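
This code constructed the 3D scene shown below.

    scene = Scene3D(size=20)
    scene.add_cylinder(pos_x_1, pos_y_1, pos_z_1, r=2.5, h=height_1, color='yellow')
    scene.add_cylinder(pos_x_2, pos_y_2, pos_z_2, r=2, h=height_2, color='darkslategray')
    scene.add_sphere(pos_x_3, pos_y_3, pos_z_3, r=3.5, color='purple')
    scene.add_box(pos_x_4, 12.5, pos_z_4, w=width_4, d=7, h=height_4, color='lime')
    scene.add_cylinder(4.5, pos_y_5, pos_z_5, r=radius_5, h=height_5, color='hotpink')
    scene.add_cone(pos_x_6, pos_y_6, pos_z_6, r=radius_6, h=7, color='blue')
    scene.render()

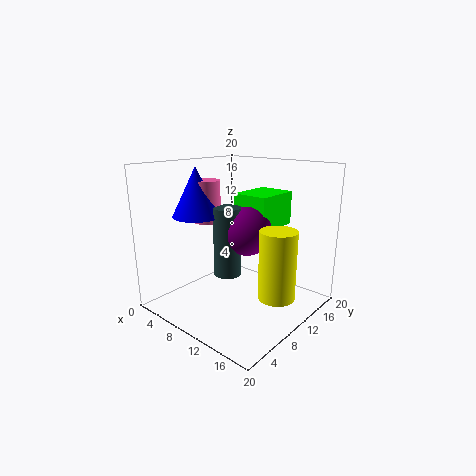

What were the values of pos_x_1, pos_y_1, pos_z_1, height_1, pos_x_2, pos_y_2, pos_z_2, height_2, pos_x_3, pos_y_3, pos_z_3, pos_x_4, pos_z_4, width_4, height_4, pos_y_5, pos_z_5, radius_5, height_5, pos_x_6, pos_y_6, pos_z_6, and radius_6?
pos_x_1 = 16; pos_y_1 = 11; pos_z_1 = 2.5; height_1 = 9.5; pos_x_2 = 8; pos_y_2 = 10; pos_z_2 = 4; height_2 = 10; pos_x_3 = 10; pos_y_3 = 12; pos_z_3 = 10.5; pos_x_4 = 7; pos_z_4 = 10.5; width_4 = 5.5; height_4 = 5; pos_y_5 = 9.5; pos_z_5 = 11.5; radius_5 = 2; height_5 = 6; pos_x_6 = 4; pos_y_6 = 8; pos_z_6 = 12.5; radius_6 = 3.5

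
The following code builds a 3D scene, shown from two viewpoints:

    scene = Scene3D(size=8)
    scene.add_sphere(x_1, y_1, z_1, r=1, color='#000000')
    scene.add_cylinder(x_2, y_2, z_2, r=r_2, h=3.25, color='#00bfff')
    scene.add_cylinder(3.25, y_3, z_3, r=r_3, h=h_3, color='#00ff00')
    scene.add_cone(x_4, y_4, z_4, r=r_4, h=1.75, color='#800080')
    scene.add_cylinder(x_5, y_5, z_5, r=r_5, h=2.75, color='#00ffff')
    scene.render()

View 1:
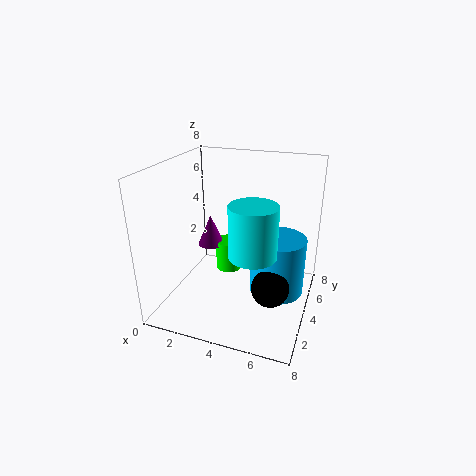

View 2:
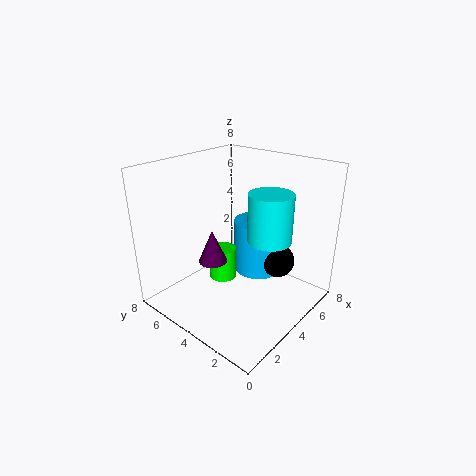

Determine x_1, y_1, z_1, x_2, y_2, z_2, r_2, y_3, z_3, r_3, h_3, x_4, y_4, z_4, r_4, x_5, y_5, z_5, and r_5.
x_1 = 6.25, y_1 = 2.75, z_1 = 2, x_2 = 6.25, y_2 = 4.25, z_2 = 1, r_2 = 1.5, y_3 = 4.5, z_3 = 1.75, r_3 = 0.75, h_3 = 1.75, x_4 = 2.25, y_4 = 4.25, z_4 = 3.25, r_4 = 0.75, x_5 = 5.25, y_5 = 2.75, z_5 = 3.75, r_5 = 1.25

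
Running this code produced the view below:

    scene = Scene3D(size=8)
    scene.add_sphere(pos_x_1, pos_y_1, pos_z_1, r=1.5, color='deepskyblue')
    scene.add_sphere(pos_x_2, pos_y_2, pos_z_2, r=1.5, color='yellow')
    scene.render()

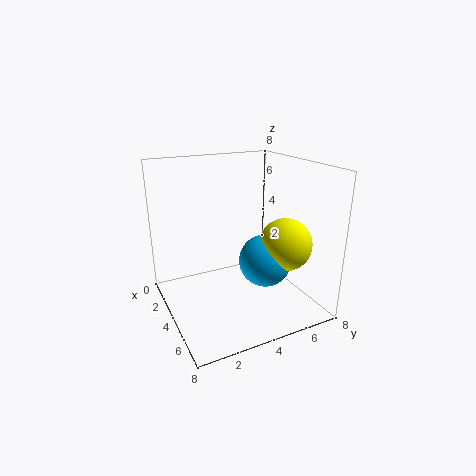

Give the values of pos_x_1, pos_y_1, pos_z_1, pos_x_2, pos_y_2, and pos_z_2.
pos_x_1 = 4.5; pos_y_1 = 5.5; pos_z_1 = 2.5; pos_x_2 = 5; pos_y_2 = 6.5; pos_z_2 = 3.5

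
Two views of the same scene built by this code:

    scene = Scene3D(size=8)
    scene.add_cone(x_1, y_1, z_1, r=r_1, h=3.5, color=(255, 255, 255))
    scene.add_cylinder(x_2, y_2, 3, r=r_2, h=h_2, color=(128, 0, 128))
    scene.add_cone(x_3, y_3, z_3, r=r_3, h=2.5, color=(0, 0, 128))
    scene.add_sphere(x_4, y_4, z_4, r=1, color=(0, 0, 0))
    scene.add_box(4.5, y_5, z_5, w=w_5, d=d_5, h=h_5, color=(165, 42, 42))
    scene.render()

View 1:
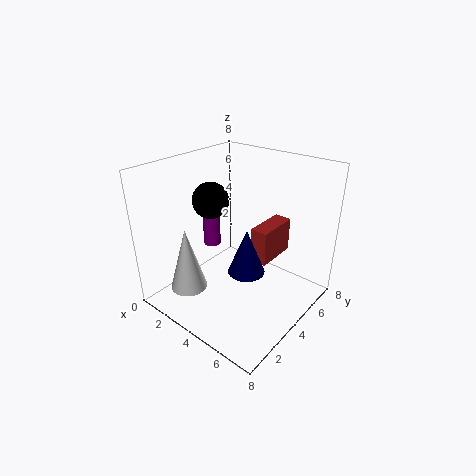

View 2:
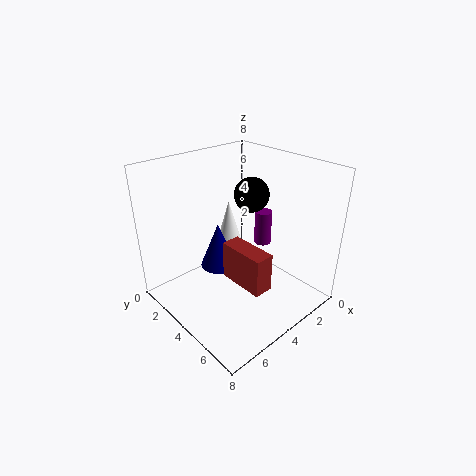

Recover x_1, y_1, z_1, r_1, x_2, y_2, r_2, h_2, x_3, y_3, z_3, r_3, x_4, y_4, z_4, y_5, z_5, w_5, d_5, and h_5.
x_1 = 2.5; y_1 = 1.5; z_1 = 1.5; r_1 = 1; x_2 = 2; y_2 = 4; r_2 = 0.5; h_2 = 2; x_3 = 5; y_3 = 3.5; z_3 = 2.5; r_3 = 1; x_4 = 2.5; y_4 = 3.5; z_4 = 6; y_5 = 4.5; z_5 = 2.5; w_5 = 1; d_5 = 2.5; h_5 = 2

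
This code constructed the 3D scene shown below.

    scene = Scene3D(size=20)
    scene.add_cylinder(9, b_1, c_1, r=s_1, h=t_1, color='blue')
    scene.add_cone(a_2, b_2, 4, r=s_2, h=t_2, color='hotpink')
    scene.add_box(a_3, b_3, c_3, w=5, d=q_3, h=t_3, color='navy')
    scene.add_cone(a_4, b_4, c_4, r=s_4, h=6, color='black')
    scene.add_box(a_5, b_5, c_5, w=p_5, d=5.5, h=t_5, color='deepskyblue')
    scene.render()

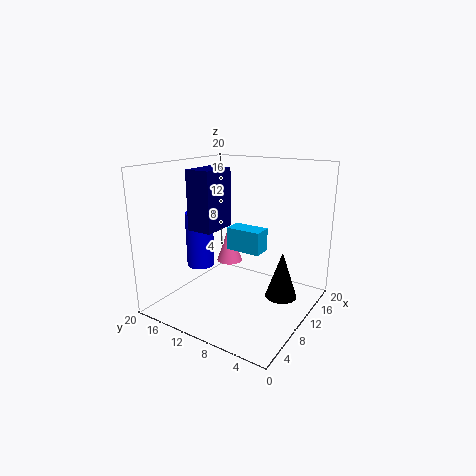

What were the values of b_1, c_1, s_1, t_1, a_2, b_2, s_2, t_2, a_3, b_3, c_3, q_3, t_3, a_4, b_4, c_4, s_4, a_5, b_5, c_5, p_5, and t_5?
b_1 = 16
c_1 = 5
s_1 = 2
t_1 = 8
a_2 = 14.5
b_2 = 14.5
s_2 = 2
t_2 = 6
a_3 = 5.5
b_3 = 11.5
c_3 = 11.5
q_3 = 3.5
t_3 = 8
a_4 = 8.5
b_4 = 2.5
c_4 = 4
s_4 = 2
a_5 = 13
b_5 = 8.5
c_5 = 6.5
p_5 = 3
t_5 = 3.5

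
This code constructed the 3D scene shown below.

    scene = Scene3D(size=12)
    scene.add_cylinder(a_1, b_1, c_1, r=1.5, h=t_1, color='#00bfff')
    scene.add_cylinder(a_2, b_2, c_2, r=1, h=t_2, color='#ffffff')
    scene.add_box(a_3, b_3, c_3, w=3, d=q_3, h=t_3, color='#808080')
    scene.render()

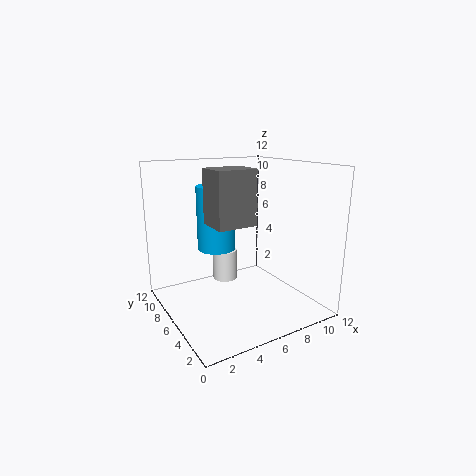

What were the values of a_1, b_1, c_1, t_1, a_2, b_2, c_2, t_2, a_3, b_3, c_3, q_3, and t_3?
a_1 = 4; b_1 = 6; c_1 = 5.5; t_1 = 5; a_2 = 5; b_2 = 6.5; c_2 = 2.5; t_2 = 2.5; a_3 = 2.5; b_3 = 2.5; c_3 = 8; q_3 = 2.5; t_3 = 4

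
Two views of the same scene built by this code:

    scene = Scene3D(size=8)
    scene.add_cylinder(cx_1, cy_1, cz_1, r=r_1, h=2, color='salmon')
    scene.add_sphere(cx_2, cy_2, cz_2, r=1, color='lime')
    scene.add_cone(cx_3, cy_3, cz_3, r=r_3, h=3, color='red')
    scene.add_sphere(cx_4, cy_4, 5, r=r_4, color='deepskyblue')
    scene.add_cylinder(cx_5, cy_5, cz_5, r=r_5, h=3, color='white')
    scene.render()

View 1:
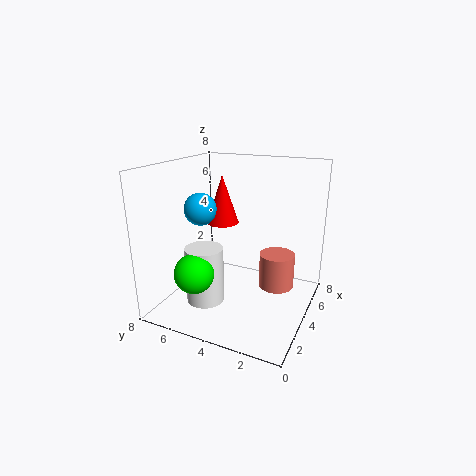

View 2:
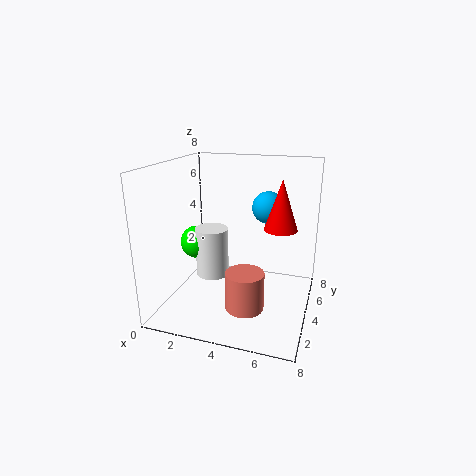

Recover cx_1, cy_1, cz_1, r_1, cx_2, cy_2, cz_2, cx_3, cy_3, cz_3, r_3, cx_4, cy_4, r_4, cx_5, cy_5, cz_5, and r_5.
cx_1 = 5
cy_1 = 2
cz_1 = 1
r_1 = 1
cx_2 = 1
cy_2 = 5
cz_2 = 3
cx_3 = 6
cy_3 = 6
cz_3 = 4
r_3 = 1
cx_4 = 5
cy_4 = 7
r_4 = 1
cx_5 = 2
cy_5 = 5
cz_5 = 1
r_5 = 1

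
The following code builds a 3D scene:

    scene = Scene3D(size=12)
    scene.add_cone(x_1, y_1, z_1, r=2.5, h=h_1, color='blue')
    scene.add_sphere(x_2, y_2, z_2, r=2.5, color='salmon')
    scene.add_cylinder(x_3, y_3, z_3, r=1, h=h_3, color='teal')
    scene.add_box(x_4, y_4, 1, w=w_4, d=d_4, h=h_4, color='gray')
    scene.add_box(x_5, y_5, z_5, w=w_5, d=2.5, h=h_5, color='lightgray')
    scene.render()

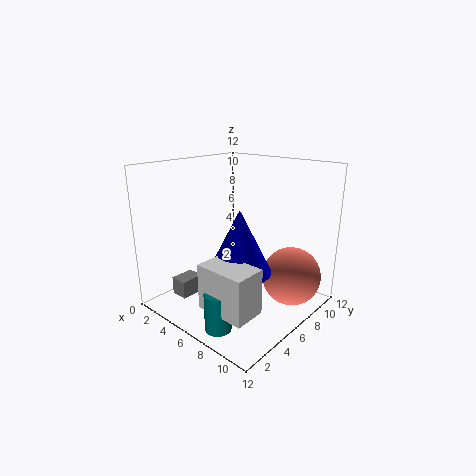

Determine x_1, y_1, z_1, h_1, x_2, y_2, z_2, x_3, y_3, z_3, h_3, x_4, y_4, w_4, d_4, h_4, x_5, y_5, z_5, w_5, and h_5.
x_1 = 7.5
y_1 = 4.5
z_1 = 4
h_1 = 5
x_2 = 9.5
y_2 = 9
z_2 = 2.5
x_3 = 8
y_3 = 1.5
z_3 = 0.5
h_3 = 3
x_4 = 2
y_4 = 2
w_4 = 1.5
d_4 = 2
h_4 = 1.5
x_5 = 6.5
y_5 = 1
z_5 = 2
w_5 = 4
h_5 = 3.5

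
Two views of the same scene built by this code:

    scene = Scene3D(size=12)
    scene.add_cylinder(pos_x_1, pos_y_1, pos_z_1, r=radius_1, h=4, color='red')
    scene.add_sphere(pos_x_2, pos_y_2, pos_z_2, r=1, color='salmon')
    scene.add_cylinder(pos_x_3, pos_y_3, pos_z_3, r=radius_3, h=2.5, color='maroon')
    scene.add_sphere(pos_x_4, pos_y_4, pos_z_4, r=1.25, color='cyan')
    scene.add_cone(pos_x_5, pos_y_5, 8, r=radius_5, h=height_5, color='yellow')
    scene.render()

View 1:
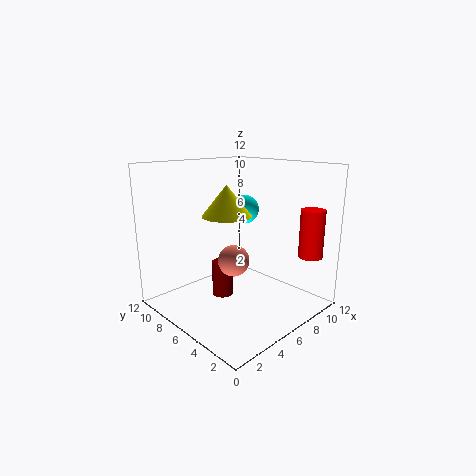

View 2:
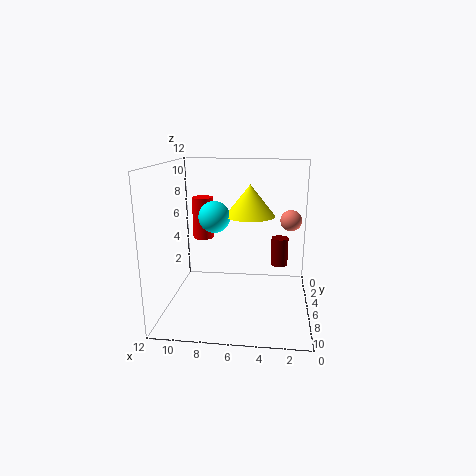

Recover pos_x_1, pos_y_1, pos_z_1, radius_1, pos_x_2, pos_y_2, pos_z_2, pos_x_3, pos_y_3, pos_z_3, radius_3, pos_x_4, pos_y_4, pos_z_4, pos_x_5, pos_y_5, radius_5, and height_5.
pos_x_1 = 10
pos_y_1 = 1.5
pos_z_1 = 4.5
radius_1 = 1
pos_x_2 = 1.5
pos_y_2 = 1.75
pos_z_2 = 6.5
pos_x_3 = 2.5
pos_y_3 = 4
pos_z_3 = 3
radius_3 = 0.75
pos_x_4 = 7.75
pos_y_4 = 7
pos_z_4 = 8
pos_x_5 = 5
pos_y_5 = 6.25
radius_5 = 2
height_5 = 2.5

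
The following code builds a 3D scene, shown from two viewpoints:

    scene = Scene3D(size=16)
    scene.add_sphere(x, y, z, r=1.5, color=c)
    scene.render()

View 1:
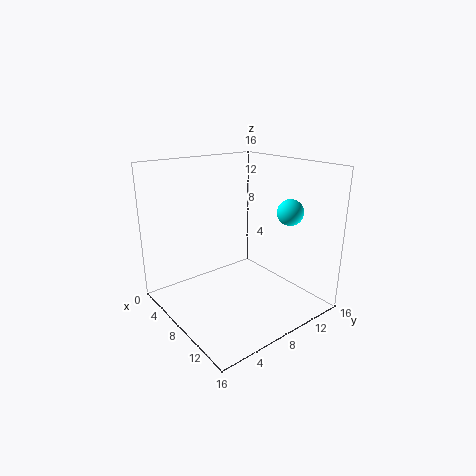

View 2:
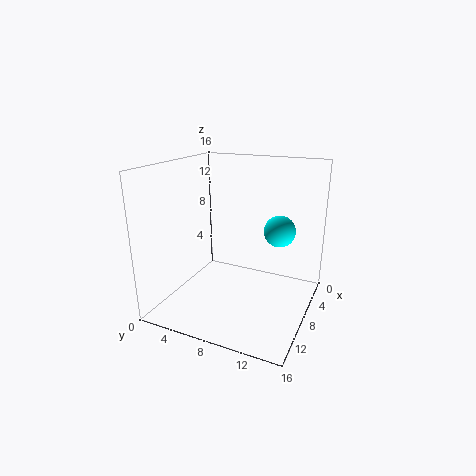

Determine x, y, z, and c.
x = 10.5; y = 13.5; z = 10.5; c = 'cyan'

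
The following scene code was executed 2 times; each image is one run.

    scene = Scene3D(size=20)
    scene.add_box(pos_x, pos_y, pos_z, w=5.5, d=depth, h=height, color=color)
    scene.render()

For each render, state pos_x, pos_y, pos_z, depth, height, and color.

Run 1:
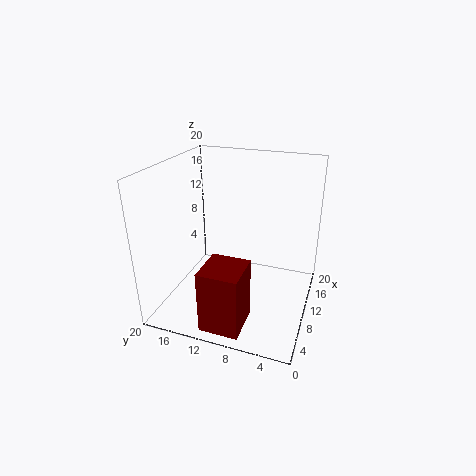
pos_x = 1, pos_y = 7, pos_z = 0.5, depth = 5.25, height = 8.5, color = 'maroon'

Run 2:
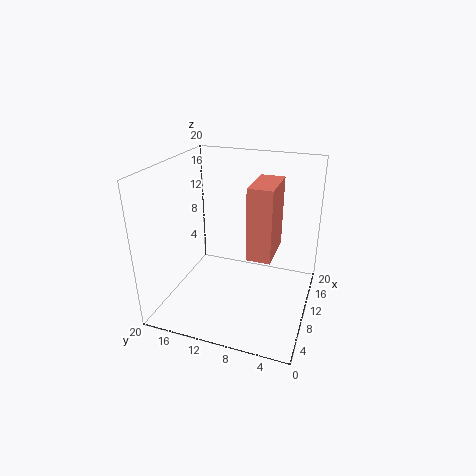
pos_x = 2, pos_y = 3.5, pos_z = 11.75, depth = 2.75, height = 8.25, color = 'salmon'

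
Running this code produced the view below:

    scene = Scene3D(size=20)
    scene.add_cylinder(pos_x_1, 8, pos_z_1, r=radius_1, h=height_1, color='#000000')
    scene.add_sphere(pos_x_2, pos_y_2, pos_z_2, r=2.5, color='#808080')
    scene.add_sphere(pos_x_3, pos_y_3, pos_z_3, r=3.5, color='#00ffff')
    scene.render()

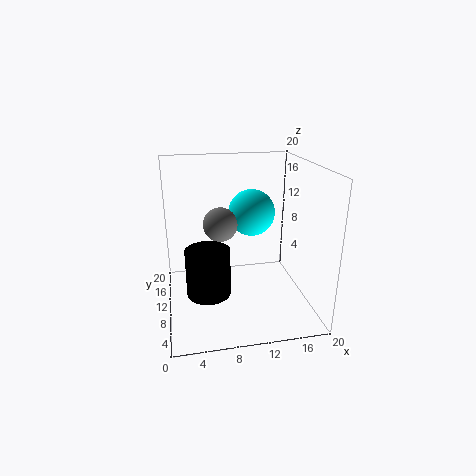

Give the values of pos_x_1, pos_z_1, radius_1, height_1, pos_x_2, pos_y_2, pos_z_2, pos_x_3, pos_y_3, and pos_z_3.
pos_x_1 = 5.5
pos_z_1 = 3
radius_1 = 3
height_1 = 6.5
pos_x_2 = 8
pos_y_2 = 13
pos_z_2 = 11
pos_x_3 = 13
pos_y_3 = 14.5
pos_z_3 = 12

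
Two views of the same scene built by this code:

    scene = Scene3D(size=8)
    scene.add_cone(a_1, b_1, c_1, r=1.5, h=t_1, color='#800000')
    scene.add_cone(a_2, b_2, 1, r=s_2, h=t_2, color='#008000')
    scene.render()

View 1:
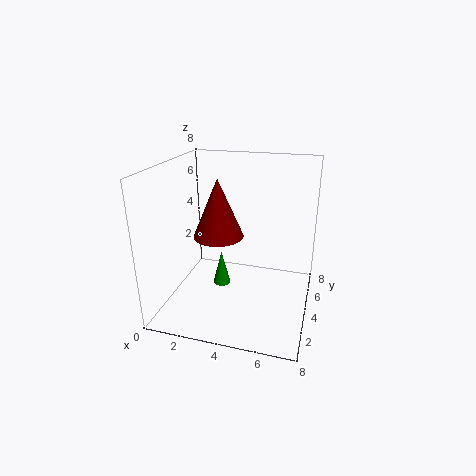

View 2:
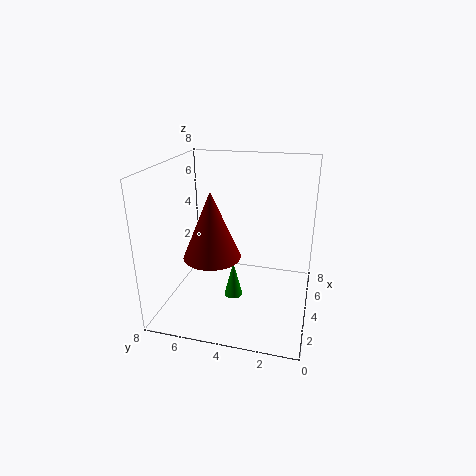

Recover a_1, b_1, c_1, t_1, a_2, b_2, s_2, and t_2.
a_1 = 2.5, b_1 = 5, c_1 = 3.5, t_1 = 3.5, a_2 = 3, b_2 = 4, s_2 = 0.5, t_2 = 2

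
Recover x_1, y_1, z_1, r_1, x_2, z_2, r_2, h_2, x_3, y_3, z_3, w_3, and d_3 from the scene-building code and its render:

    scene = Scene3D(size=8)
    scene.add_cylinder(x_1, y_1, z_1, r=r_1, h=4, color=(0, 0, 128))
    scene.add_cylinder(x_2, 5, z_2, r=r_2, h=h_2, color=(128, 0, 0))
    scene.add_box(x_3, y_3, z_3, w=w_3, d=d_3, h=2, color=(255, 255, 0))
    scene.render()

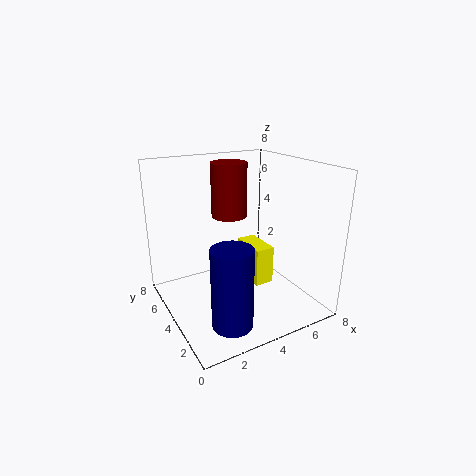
x_1 = 2, y_1 = 1, z_1 = 1, r_1 = 1, x_2 = 4, z_2 = 5, r_2 = 1, h_2 = 3, x_3 = 4, y_3 = 2, z_3 = 2, w_3 = 1, d_3 = 2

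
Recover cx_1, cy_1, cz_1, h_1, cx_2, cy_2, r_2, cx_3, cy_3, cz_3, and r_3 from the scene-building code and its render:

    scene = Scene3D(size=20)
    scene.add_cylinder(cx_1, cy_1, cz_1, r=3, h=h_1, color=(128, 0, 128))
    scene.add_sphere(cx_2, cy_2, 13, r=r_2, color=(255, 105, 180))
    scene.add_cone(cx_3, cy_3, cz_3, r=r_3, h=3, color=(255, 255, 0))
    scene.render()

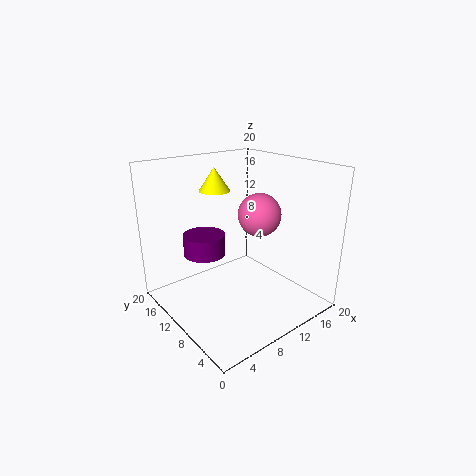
cx_1 = 7; cy_1 = 14; cz_1 = 7; h_1 = 3; cx_2 = 13; cy_2 = 9; r_2 = 3; cx_3 = 7; cy_3 = 11; cz_3 = 17; r_3 = 2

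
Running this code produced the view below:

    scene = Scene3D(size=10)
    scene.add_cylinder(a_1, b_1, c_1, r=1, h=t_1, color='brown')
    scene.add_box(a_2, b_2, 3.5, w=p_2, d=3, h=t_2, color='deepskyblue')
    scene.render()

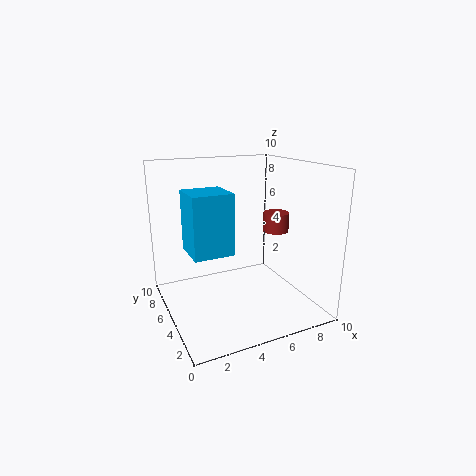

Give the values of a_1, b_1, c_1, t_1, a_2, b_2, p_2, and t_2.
a_1 = 9, b_1 = 6.5, c_1 = 4.5, t_1 = 1.5, a_2 = 2, b_2 = 5.5, p_2 = 3, t_2 = 4.5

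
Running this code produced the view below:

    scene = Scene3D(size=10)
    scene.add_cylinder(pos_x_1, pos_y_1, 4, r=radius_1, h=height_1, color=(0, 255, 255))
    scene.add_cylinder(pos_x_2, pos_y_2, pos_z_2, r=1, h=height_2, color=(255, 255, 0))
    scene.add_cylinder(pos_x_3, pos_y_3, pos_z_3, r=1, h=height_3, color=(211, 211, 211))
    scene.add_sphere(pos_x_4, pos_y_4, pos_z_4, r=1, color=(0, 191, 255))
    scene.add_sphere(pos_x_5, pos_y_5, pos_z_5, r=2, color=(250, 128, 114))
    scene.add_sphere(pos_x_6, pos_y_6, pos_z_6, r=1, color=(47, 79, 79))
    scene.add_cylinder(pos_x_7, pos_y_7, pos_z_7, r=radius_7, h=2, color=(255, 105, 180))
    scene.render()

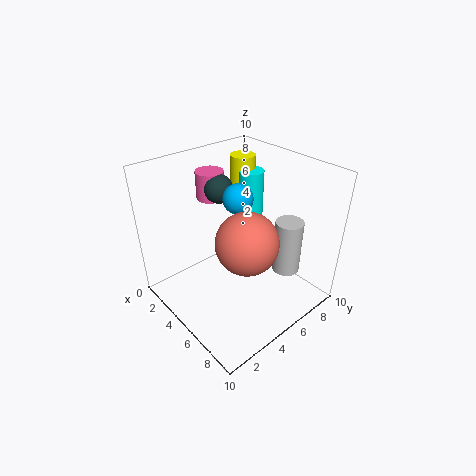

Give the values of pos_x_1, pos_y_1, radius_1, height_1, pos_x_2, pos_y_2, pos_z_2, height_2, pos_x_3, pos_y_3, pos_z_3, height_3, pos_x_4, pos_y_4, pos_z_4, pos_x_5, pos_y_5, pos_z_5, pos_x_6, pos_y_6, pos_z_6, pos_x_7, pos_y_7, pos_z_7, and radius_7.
pos_x_1 = 2, pos_y_1 = 9, radius_1 = 1, height_1 = 4, pos_x_2 = 1, pos_y_2 = 9, pos_z_2 = 5, height_2 = 4, pos_x_3 = 7, pos_y_3 = 8, pos_z_3 = 2, height_3 = 4, pos_x_4 = 5, pos_y_4 = 5, pos_z_4 = 8, pos_x_5 = 7, pos_y_5 = 4, pos_z_5 = 6, pos_x_6 = 3, pos_y_6 = 5, pos_z_6 = 8, pos_x_7 = 2, pos_y_7 = 5, pos_z_7 = 7, radius_7 = 1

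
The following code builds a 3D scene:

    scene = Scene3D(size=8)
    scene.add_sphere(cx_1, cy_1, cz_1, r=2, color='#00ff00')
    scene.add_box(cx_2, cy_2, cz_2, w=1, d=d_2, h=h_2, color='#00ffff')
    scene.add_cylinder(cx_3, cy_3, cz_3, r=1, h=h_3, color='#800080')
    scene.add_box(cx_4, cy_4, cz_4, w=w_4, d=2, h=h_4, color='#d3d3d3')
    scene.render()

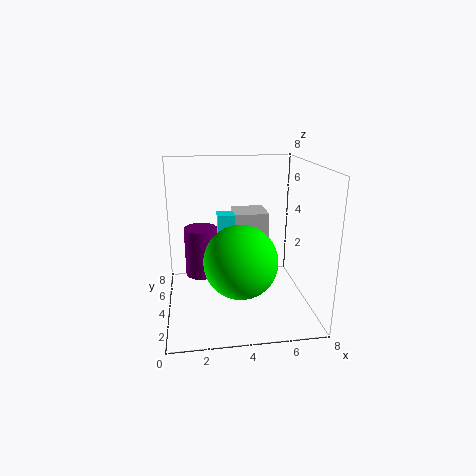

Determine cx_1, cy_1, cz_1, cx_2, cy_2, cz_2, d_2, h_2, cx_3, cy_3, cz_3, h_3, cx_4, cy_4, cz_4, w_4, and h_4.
cx_1 = 4, cy_1 = 3, cz_1 = 3, cx_2 = 3, cy_2 = 5, cz_2 = 3, d_2 = 1, h_2 = 2, cx_3 = 2, cy_3 = 6, cz_3 = 1, h_3 = 3, cx_4 = 4, cy_4 = 5, cz_4 = 2, w_4 = 2, h_4 = 3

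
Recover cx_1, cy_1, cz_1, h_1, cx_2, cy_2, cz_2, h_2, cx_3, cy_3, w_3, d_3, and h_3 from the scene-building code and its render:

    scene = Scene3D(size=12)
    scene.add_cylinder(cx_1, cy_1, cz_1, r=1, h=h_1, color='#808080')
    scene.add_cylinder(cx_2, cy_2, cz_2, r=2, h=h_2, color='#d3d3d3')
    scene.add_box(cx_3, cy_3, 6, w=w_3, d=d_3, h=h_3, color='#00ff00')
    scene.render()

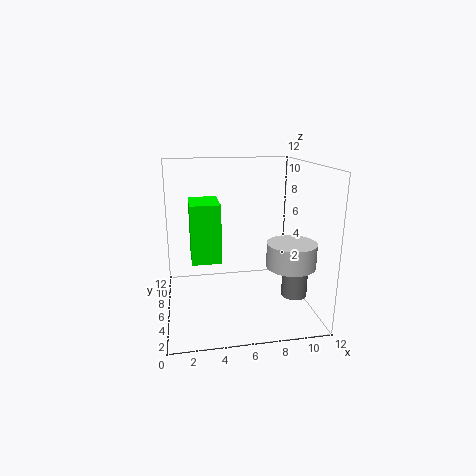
cx_1 = 10
cy_1 = 3
cz_1 = 2
h_1 = 3
cx_2 = 10
cy_2 = 4
cz_2 = 4
h_2 = 2
cx_3 = 2
cy_3 = 1
w_3 = 2
d_3 = 3
h_3 = 4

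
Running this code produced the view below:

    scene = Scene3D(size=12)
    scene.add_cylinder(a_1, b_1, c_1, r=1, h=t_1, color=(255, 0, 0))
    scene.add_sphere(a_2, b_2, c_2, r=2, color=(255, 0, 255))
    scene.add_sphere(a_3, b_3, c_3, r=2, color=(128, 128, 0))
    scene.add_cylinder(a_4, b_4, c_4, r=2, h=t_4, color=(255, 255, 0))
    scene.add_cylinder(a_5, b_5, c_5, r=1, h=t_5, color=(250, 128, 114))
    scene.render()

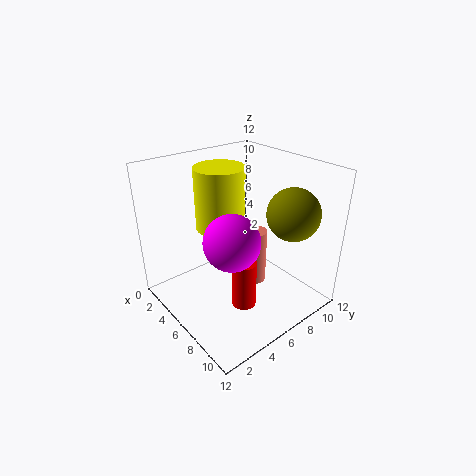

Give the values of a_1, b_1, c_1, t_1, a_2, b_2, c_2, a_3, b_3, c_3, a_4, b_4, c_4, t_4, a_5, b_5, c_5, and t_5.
a_1 = 8
b_1 = 5
c_1 = 1
t_1 = 4
a_2 = 9
b_2 = 3
c_2 = 8
a_3 = 10
b_3 = 8
c_3 = 9
a_4 = 5
b_4 = 5
c_4 = 7
t_4 = 5
a_5 = 6
b_5 = 8
c_5 = 1
t_5 = 5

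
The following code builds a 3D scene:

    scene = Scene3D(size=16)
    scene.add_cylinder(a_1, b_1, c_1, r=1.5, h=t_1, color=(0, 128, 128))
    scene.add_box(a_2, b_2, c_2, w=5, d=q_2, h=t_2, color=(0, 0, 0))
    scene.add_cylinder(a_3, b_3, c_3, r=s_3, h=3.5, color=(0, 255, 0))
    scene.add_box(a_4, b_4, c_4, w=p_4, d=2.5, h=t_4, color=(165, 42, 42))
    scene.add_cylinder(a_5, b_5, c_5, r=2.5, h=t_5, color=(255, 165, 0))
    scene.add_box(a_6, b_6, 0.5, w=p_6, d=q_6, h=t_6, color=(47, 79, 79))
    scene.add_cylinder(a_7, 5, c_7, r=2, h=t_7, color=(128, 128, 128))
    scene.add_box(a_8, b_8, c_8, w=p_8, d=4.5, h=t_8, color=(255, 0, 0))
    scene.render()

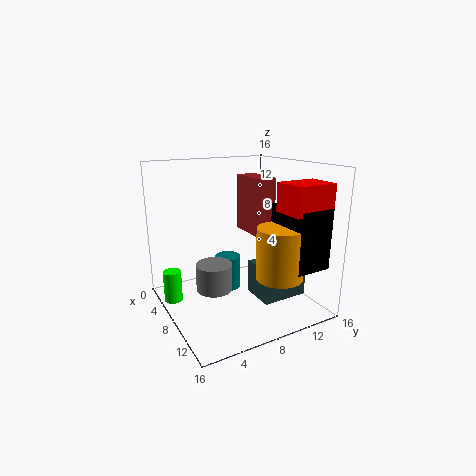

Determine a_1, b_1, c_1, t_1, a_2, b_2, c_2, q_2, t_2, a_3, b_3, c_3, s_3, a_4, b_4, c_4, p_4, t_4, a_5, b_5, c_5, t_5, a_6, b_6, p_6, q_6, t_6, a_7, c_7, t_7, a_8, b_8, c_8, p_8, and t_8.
a_1 = 5.5, b_1 = 8, c_1 = 1, t_1 = 4, a_2 = 10, b_2 = 11, c_2 = 5.5, q_2 = 4, t_2 = 6.5, a_3 = 5.5, b_3 = 1, c_3 = 1, s_3 = 1, a_4 = 1.5, b_4 = 11.5, c_4 = 7, p_4 = 5, t_4 = 7, a_5 = 12.5, b_5 = 10.5, c_5 = 4.5, t_5 = 5.5, a_6 = 7, b_6 = 10, p_6 = 4, q_6 = 5.5, t_6 = 4, a_7 = 8, c_7 = 2.5, t_7 = 3, a_8 = 11.5, b_8 = 10.5, c_8 = 11.5, p_8 = 3.5, t_8 = 3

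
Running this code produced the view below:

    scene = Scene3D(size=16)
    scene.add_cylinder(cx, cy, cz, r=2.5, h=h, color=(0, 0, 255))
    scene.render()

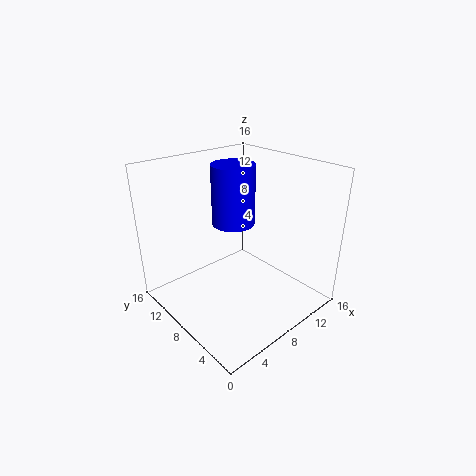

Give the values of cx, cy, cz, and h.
cx = 9.5, cy = 10.5, cz = 8.5, h = 7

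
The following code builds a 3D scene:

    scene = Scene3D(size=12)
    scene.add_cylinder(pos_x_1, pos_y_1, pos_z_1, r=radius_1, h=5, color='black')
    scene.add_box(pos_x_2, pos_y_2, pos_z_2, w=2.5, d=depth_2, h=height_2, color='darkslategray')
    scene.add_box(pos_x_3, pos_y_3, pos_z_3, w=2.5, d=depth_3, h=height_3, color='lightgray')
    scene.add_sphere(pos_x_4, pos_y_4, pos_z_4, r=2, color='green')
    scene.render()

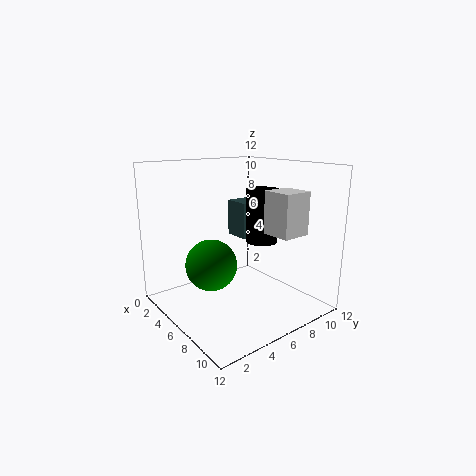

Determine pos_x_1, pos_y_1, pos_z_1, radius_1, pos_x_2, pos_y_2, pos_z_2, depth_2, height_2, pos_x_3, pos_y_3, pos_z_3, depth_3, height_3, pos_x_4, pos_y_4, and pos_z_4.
pos_x_1 = 4.5; pos_y_1 = 10; pos_z_1 = 4.5; radius_1 = 1.5; pos_x_2 = 0.5; pos_y_2 = 9; pos_z_2 = 4.5; depth_2 = 2.5; height_2 = 3.5; pos_x_3 = 7.5; pos_y_3 = 7.5; pos_z_3 = 6.5; depth_3 = 2.5; height_3 = 3.5; pos_x_4 = 6.5; pos_y_4 = 3; pos_z_4 = 4.5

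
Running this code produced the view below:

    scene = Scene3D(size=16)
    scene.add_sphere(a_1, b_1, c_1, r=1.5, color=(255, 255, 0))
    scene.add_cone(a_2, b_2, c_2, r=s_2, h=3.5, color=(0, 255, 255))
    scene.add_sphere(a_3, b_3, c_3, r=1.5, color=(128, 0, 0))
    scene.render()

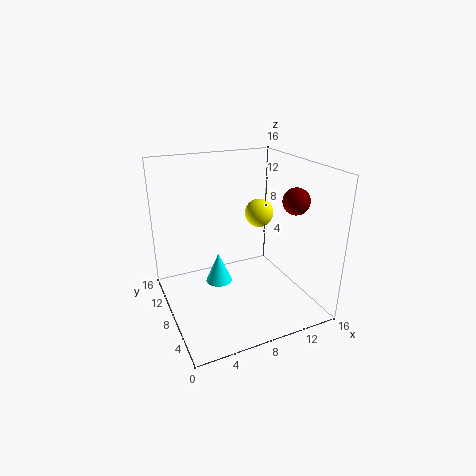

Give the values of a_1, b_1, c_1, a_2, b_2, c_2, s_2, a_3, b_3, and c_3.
a_1 = 10
b_1 = 7
c_1 = 11
a_2 = 6
b_2 = 9
c_2 = 2.5
s_2 = 1.5
a_3 = 14
b_3 = 6
c_3 = 12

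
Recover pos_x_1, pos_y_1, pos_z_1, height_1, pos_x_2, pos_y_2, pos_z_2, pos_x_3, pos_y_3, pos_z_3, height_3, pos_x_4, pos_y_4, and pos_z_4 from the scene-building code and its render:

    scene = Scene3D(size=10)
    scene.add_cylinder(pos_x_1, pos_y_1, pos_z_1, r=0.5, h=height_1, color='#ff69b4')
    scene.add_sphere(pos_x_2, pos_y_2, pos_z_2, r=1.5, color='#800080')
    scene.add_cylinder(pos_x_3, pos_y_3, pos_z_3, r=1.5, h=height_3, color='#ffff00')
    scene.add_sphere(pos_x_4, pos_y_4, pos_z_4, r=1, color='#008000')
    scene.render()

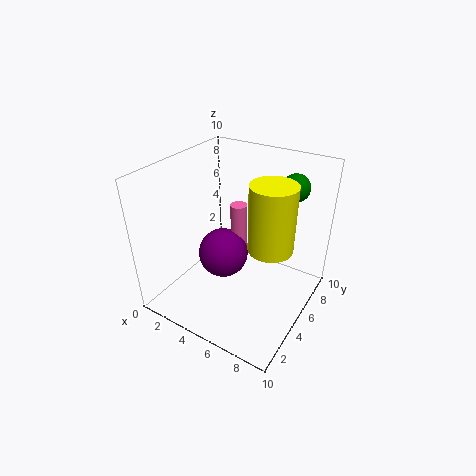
pos_x_1 = 6; pos_y_1 = 3.5; pos_z_1 = 5; height_1 = 3.5; pos_x_2 = 5.5; pos_y_2 = 2.5; pos_z_2 = 5.5; pos_x_3 = 7.5; pos_y_3 = 5; pos_z_3 = 5; height_3 = 4.5; pos_x_4 = 7.5; pos_y_4 = 8.5; pos_z_4 = 8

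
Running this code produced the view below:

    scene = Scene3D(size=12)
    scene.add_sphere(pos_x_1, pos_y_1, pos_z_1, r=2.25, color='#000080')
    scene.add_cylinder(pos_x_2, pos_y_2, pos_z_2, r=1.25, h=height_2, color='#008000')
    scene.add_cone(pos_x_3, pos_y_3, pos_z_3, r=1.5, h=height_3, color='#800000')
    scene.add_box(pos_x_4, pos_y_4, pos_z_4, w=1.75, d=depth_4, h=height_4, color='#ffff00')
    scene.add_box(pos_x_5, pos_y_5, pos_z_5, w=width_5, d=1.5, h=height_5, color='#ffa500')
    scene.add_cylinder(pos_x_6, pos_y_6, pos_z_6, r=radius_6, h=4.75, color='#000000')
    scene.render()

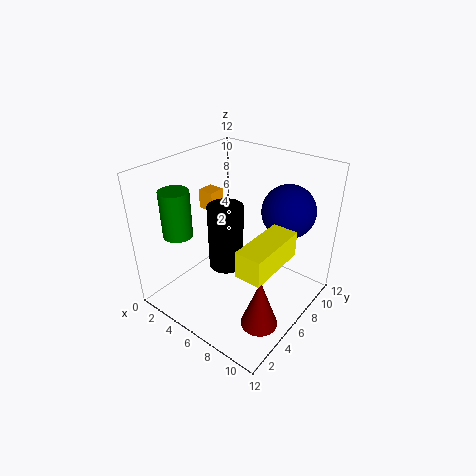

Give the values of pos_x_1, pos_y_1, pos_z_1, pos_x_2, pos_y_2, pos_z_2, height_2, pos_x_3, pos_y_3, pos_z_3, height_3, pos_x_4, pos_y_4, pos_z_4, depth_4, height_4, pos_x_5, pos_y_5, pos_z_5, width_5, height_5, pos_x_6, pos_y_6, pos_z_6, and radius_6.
pos_x_1 = 8.75
pos_y_1 = 9.25
pos_z_1 = 8
pos_x_2 = 1.75
pos_y_2 = 3.25
pos_z_2 = 6
height_2 = 4
pos_x_3 = 9.75
pos_y_3 = 4
pos_z_3 = 0.25
height_3 = 4.25
pos_x_4 = 10.25
pos_y_4 = 0.25
pos_z_4 = 7.75
depth_4 = 4.25
height_4 = 1.75
pos_x_5 = 1
pos_y_5 = 6.75
pos_z_5 = 7
width_5 = 1.5
height_5 = 1.75
pos_x_6 = 7.25
pos_y_6 = 3
pos_z_6 = 5.75
radius_6 = 1.25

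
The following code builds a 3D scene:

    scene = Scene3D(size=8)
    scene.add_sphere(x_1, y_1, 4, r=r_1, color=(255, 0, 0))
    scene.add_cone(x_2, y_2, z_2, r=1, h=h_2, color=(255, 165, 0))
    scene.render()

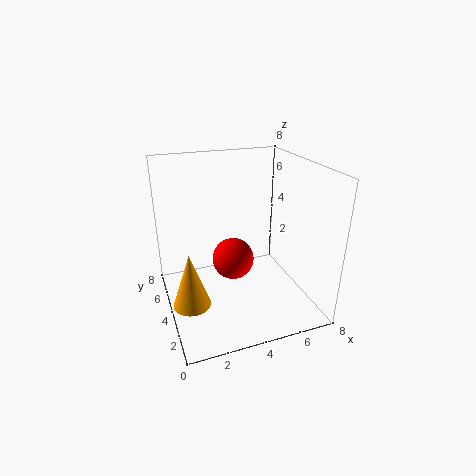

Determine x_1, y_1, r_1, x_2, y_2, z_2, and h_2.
x_1 = 3, y_1 = 2, r_1 = 1, x_2 = 1, y_2 = 3, z_2 = 1, h_2 = 3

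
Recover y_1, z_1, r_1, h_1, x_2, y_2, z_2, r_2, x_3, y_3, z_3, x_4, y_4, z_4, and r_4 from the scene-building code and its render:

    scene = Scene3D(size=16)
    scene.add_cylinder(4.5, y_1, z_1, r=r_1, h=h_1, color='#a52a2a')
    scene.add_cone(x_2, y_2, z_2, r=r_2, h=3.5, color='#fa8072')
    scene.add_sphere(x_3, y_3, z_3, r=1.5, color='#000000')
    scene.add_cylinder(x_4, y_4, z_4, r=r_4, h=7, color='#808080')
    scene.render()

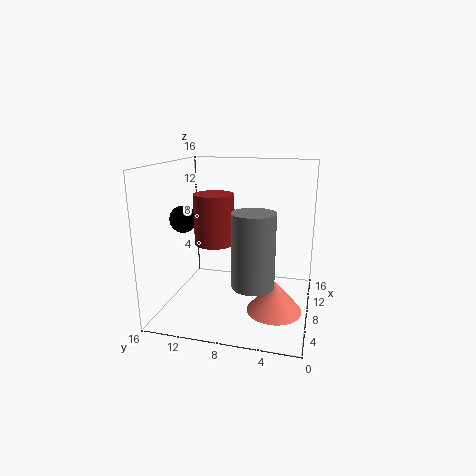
y_1 = 9.5; z_1 = 8.5; r_1 = 2; h_1 = 5; x_2 = 6.5; y_2 = 3.5; z_2 = 0.5; r_2 = 3; x_3 = 7; y_3 = 14; z_3 = 10; x_4 = 2; y_4 = 5; z_4 = 5.5; r_4 = 2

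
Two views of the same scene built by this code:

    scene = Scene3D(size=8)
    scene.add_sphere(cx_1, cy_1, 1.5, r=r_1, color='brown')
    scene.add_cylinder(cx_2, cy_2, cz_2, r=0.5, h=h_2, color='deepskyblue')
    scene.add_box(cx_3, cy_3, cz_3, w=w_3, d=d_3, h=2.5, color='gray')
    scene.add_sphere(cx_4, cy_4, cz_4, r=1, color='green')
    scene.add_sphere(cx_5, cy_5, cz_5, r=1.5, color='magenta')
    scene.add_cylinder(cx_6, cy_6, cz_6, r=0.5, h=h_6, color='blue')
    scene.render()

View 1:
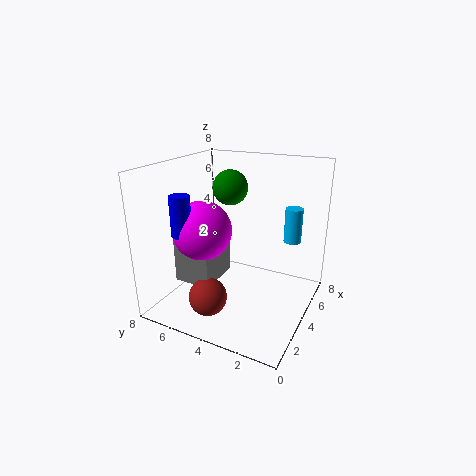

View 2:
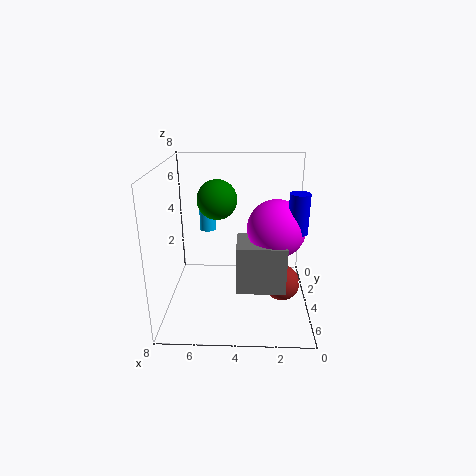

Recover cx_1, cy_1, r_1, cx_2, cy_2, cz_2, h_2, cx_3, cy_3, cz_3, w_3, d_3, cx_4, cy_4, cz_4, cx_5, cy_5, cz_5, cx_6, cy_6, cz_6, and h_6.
cx_1 = 1.5, cy_1 = 4.5, r_1 = 1, cx_2 = 6, cy_2 = 1.5, cz_2 = 3.5, h_2 = 2, cx_3 = 1.5, cy_3 = 4.5, cz_3 = 2, w_3 = 2.5, d_3 = 2, cx_4 = 5, cy_4 = 5, cz_4 = 6.5, cx_5 = 2, cy_5 = 5, cz_5 = 5, cx_6 = 1, cy_6 = 5.5, cz_6 = 5, h_6 = 2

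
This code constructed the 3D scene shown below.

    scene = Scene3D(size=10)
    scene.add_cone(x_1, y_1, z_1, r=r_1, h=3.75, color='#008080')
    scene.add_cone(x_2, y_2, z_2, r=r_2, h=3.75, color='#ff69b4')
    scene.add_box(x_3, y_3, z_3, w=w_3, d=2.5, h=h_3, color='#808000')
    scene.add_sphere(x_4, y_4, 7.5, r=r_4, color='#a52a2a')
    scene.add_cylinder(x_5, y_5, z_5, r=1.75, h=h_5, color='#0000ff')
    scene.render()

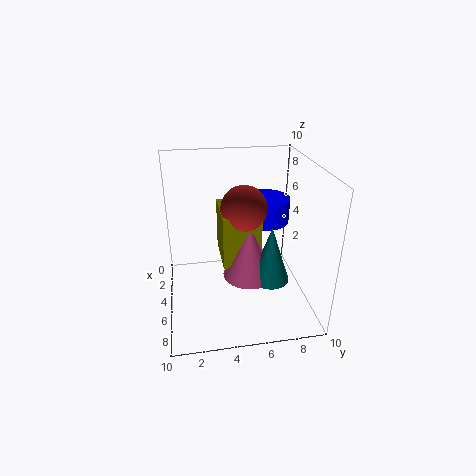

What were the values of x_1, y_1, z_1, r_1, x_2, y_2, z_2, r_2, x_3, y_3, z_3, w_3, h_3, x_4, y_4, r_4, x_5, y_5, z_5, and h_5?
x_1 = 7.25, y_1 = 6.75, z_1 = 3, r_1 = 1.25, x_2 = 6.5, y_2 = 5.5, z_2 = 3, r_2 = 1.75, x_3 = 3.25, y_3 = 3.75, z_3 = 3.75, w_3 = 3.5, h_3 = 3.5, x_4 = 5.75, y_4 = 5.25, r_4 = 1.5, x_5 = 3.5, y_5 = 7.25, z_5 = 5.5, h_5 = 1.75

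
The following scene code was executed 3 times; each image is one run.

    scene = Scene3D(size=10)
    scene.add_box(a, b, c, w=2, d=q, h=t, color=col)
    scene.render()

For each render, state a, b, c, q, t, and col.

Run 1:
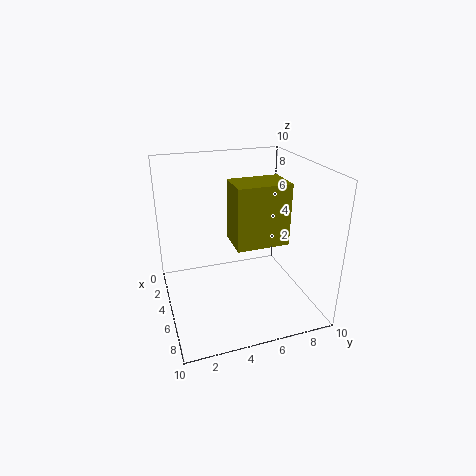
a = 7.5; b = 3.5; c = 6.5; q = 3; t = 3.5; col = 'olive'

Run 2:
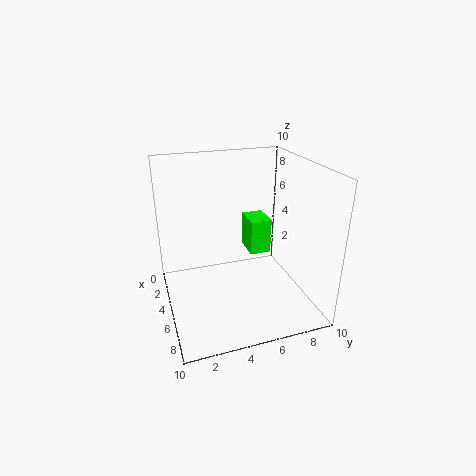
a = 3; b = 6; c = 3.5; q = 1.5; t = 2.5; col = 'lime'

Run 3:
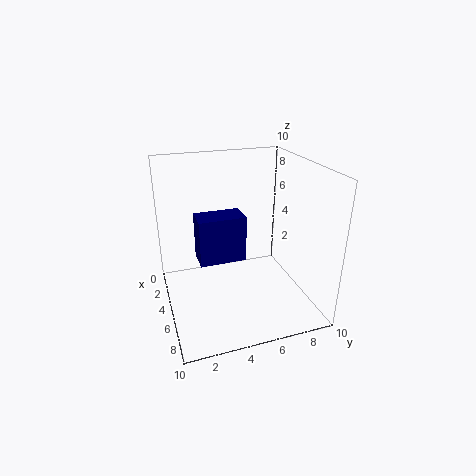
a = 2; b = 2.5; c = 2.5; q = 3.5; t = 3.5; col = 'navy'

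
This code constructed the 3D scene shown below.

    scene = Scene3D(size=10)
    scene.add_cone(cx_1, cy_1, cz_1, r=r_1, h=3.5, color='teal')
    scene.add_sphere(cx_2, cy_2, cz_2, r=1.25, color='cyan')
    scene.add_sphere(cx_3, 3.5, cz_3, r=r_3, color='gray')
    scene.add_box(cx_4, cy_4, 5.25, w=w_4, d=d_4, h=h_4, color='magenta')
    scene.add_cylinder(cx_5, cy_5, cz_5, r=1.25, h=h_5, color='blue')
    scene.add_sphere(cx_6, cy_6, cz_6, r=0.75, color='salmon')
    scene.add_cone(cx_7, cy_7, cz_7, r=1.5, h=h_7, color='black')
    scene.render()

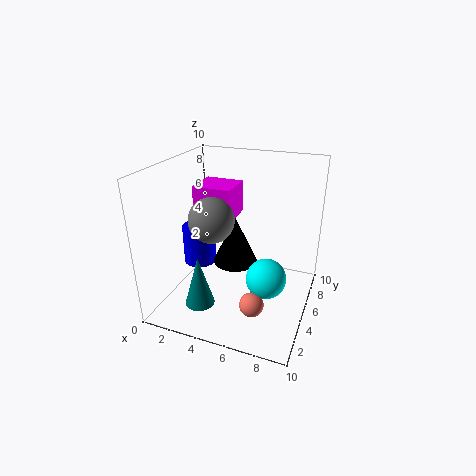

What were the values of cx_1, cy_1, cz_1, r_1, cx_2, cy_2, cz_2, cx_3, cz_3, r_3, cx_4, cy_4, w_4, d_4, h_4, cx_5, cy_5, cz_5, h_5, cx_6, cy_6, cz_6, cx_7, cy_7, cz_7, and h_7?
cx_1 = 3.25
cy_1 = 2.25
cz_1 = 1
r_1 = 1
cx_2 = 7.75
cy_2 = 2.75
cz_2 = 3.75
cx_3 = 3.75
cz_3 = 6.75
r_3 = 1.5
cx_4 = 0.75
cy_4 = 6.5
w_4 = 3
d_4 = 2.75
h_4 = 2.5
cx_5 = 1.25
cy_5 = 6.25
cz_5 = 1.75
h_5 = 3
cx_6 = 7.25
cy_6 = 1.5
cz_6 = 2.5
cx_7 = 5
cy_7 = 4.5
cz_7 = 3.5
h_7 = 3.25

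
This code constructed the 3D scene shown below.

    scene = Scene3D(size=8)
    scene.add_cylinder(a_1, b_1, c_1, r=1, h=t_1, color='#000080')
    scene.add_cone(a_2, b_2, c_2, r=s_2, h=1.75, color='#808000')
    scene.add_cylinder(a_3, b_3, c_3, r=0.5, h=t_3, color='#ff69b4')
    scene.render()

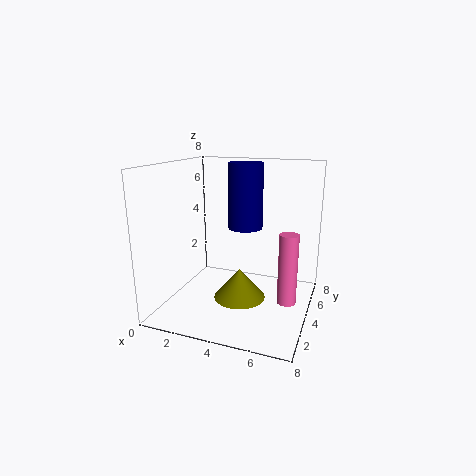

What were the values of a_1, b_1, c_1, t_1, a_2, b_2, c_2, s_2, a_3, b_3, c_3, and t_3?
a_1 = 4; b_1 = 5.25; c_1 = 4.25; t_1 = 3.75; a_2 = 4; b_2 = 4.25; c_2 = 0.25; s_2 = 1.5; a_3 = 7; b_3 = 3.25; c_3 = 1; t_3 = 3.75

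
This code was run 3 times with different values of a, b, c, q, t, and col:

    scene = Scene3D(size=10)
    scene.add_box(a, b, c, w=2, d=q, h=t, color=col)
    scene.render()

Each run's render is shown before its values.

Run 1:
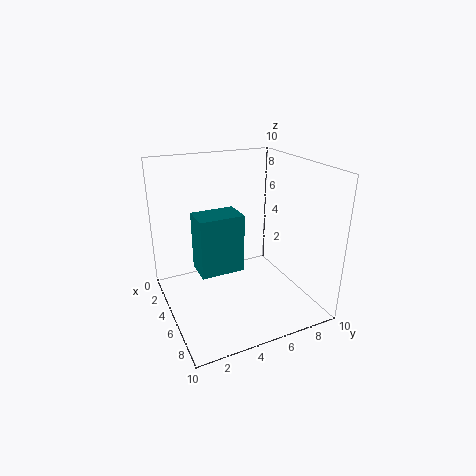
a = 4, b = 2, c = 3, q = 3, t = 4, col = 'teal'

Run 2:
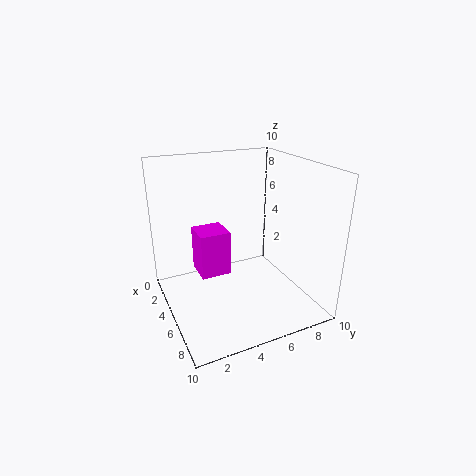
a = 4, b = 2, c = 3, q = 2, t = 3, col = 'magenta'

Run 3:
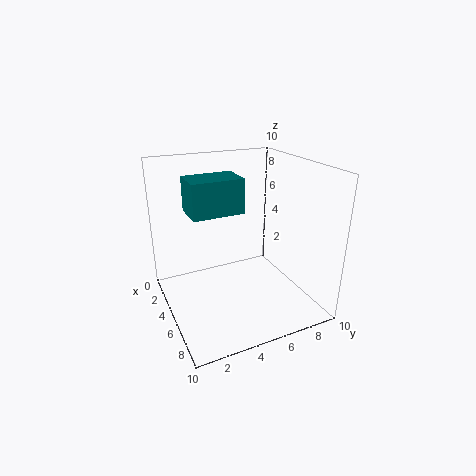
a = 6, b = 1, c = 8, q = 3, t = 2, col = 'teal'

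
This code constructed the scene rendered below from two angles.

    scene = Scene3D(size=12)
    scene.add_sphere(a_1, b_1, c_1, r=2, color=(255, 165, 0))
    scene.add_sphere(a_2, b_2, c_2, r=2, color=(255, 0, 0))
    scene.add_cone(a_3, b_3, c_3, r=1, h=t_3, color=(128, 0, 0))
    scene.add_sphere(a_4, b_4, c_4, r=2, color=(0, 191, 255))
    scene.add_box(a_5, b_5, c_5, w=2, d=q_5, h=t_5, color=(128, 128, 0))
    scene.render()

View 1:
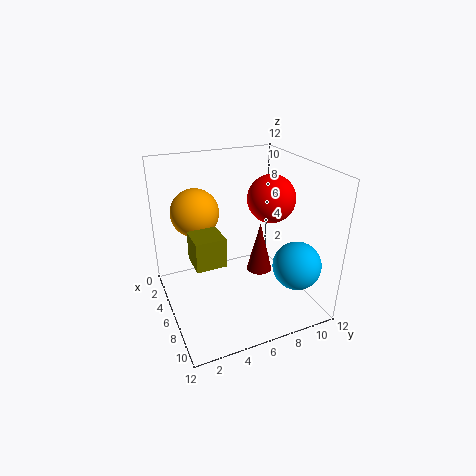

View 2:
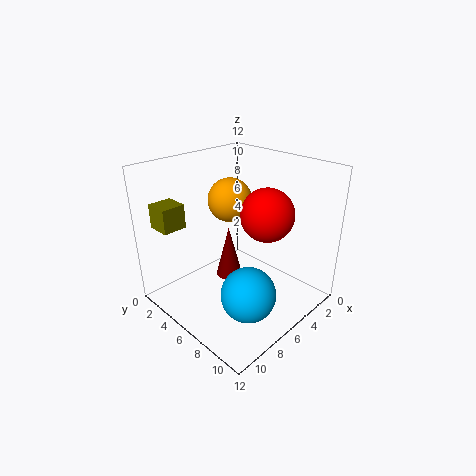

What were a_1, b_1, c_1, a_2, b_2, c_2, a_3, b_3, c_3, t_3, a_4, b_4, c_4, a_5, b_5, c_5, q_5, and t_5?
a_1 = 4; b_1 = 3; c_1 = 8; a_2 = 6; b_2 = 9; c_2 = 9; a_3 = 8; b_3 = 7; c_3 = 4; t_3 = 4; a_4 = 9; b_4 = 10; c_4 = 4; a_5 = 9; b_5 = 1; c_5 = 7; q_5 = 2; t_5 = 2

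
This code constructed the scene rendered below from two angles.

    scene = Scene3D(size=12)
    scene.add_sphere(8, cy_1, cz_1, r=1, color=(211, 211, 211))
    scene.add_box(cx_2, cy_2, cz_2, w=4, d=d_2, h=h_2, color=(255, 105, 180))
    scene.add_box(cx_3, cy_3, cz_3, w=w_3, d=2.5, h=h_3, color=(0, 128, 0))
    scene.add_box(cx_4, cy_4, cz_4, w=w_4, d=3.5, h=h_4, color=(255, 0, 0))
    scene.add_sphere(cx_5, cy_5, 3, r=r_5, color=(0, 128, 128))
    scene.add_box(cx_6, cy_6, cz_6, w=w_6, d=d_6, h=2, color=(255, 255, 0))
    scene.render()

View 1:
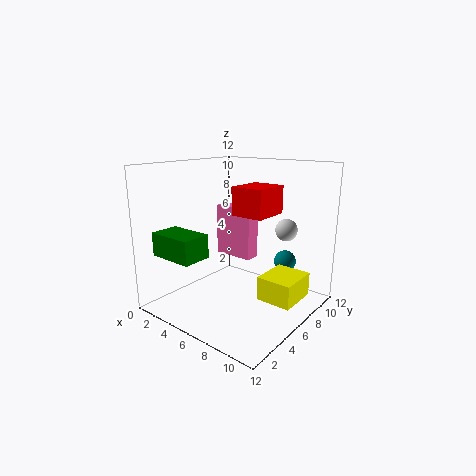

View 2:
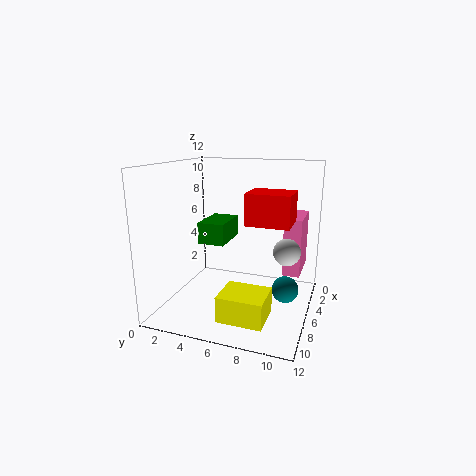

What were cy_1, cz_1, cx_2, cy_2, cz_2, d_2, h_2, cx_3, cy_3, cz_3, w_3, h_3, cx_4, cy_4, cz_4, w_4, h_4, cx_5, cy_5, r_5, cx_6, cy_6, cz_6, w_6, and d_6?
cy_1 = 10.5; cz_1 = 6; cx_2 = 0.5; cy_2 = 9.5; cz_2 = 2.5; d_2 = 1.5; h_2 = 5; cx_3 = 0.5; cy_3 = 1.5; cz_3 = 4.5; w_3 = 4; h_3 = 2; cx_4 = 4.5; cy_4 = 7; cz_4 = 7.5; w_4 = 3; h_4 = 2.5; cx_5 = 8; cy_5 = 10.5; r_5 = 1; cx_6 = 8; cy_6 = 6; cz_6 = 1; w_6 = 3; d_6 = 3.5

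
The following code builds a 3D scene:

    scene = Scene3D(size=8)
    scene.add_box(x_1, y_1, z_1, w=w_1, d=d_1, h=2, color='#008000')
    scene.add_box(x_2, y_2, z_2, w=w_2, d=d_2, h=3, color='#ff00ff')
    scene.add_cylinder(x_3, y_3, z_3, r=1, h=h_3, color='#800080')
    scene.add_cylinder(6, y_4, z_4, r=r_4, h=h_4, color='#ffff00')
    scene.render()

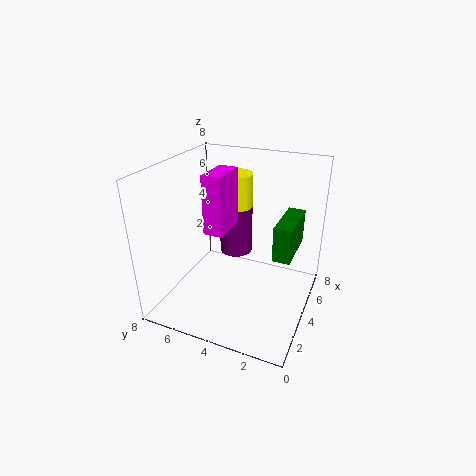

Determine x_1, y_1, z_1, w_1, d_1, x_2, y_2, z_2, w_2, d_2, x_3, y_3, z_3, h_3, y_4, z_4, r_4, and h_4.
x_1 = 4; y_1 = 1; z_1 = 3; w_1 = 3; d_1 = 1; x_2 = 2; y_2 = 4; z_2 = 5; w_2 = 2; d_2 = 1; x_3 = 6; y_3 = 5; z_3 = 2; h_3 = 3; y_4 = 5; z_4 = 5; r_4 = 1; h_4 = 2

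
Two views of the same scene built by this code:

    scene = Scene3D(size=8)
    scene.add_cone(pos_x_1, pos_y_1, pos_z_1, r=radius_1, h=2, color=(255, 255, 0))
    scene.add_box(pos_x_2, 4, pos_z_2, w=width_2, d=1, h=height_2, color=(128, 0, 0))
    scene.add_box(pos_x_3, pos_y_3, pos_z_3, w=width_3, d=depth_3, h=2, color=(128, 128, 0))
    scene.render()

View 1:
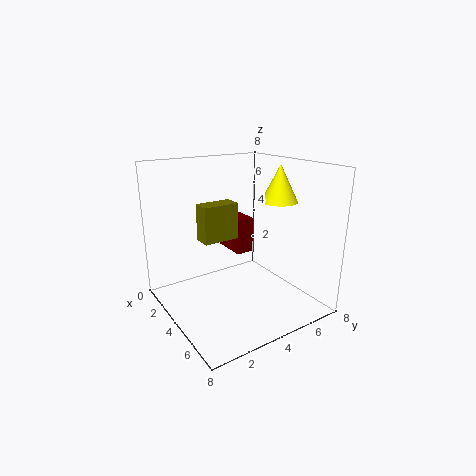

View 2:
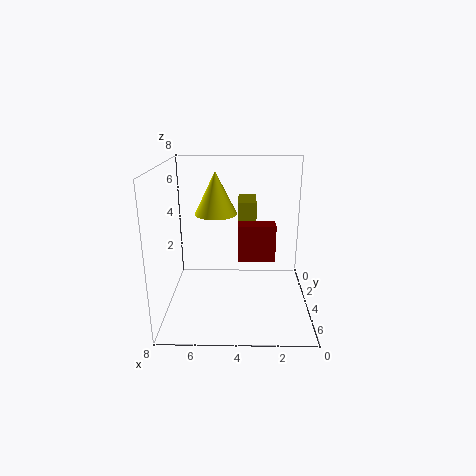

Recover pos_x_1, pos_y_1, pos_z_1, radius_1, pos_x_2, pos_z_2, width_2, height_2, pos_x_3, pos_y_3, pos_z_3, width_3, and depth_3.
pos_x_1 = 5
pos_y_1 = 6
pos_z_1 = 6
radius_1 = 1
pos_x_2 = 2
pos_z_2 = 3
width_2 = 2
height_2 = 2
pos_x_3 = 3
pos_y_3 = 2
pos_z_3 = 4
width_3 = 1
depth_3 = 2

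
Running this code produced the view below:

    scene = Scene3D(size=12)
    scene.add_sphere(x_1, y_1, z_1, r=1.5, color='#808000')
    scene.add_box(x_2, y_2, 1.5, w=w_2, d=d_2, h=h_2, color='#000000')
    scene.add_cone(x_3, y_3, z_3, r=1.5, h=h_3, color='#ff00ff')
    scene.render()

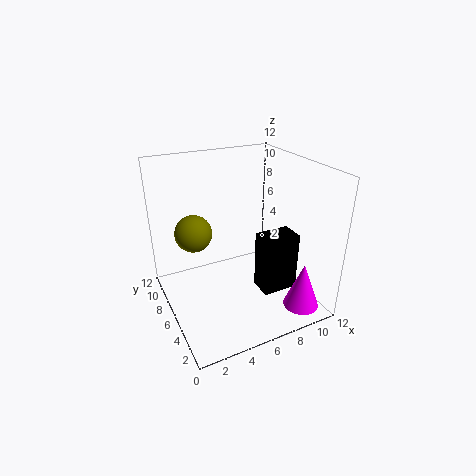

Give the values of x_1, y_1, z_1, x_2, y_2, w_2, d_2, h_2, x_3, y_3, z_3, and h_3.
x_1 = 2.5; y_1 = 7; z_1 = 6.75; x_2 = 7.25; y_2 = 3.25; w_2 = 3; d_2 = 2; h_2 = 5; x_3 = 10.25; y_3 = 2.25; z_3 = 0.25; h_3 = 4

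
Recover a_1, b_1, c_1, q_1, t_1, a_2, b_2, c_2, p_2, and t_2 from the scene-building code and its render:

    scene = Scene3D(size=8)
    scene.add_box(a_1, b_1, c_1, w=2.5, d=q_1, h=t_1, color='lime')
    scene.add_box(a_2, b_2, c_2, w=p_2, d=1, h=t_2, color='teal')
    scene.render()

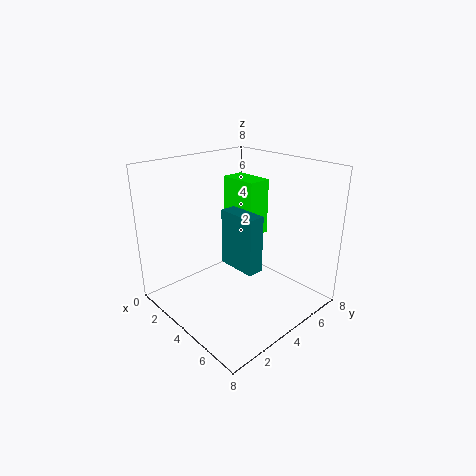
a_1 = 0.5; b_1 = 6; c_1 = 3; q_1 = 1.5; t_1 = 3.5; a_2 = 2; b_2 = 4.5; c_2 = 1.5; p_2 = 2.5; t_2 = 3.5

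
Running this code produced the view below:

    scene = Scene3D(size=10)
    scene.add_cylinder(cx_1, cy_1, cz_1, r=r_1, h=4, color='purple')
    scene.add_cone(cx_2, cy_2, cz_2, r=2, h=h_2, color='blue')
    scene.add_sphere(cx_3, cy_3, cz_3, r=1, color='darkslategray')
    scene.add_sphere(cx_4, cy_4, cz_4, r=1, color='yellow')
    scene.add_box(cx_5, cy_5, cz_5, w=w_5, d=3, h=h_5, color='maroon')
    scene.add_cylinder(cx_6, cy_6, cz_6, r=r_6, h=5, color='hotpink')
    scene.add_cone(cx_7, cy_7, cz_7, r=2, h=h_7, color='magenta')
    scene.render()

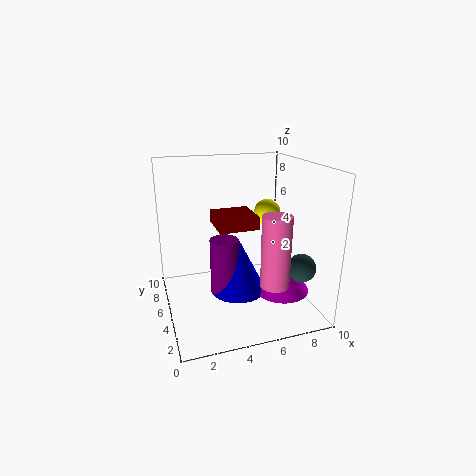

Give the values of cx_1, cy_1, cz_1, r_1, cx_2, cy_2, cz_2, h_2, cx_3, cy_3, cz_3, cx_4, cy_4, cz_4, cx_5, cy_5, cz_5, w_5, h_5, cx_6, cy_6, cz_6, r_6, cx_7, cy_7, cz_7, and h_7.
cx_1 = 4; cy_1 = 5; cz_1 = 1; r_1 = 1; cx_2 = 5; cy_2 = 5; cz_2 = 1; h_2 = 4; cx_3 = 9; cy_3 = 3; cz_3 = 3; cx_4 = 8; cy_4 = 7; cz_4 = 6; cx_5 = 4; cy_5 = 6; cz_5 = 5; w_5 = 3; h_5 = 1; cx_6 = 7; cy_6 = 3; cz_6 = 2; r_6 = 1; cx_7 = 8; cy_7 = 4; cz_7 = 1; h_7 = 3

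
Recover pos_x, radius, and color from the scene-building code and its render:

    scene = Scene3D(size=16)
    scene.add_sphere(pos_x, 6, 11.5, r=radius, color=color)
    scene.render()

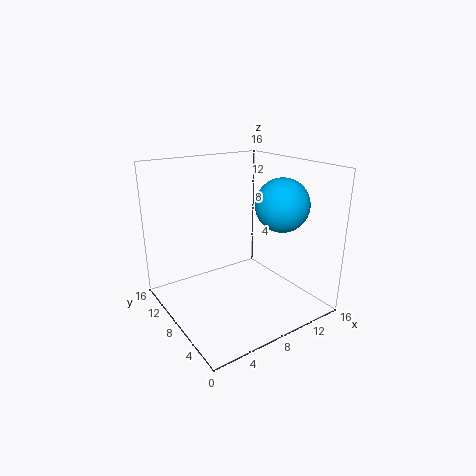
pos_x = 12.5, radius = 3, color = 'deepskyblue'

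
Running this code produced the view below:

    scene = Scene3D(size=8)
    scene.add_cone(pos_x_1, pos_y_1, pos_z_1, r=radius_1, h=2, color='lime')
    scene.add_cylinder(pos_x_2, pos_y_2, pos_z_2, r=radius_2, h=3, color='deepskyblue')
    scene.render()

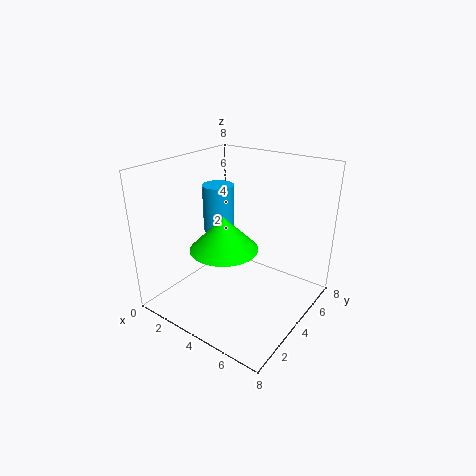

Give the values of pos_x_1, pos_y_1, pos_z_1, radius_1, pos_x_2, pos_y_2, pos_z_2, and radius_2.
pos_x_1 = 3; pos_y_1 = 4; pos_z_1 = 3; radius_1 = 2; pos_x_2 = 1; pos_y_2 = 6; pos_z_2 = 3; radius_2 = 1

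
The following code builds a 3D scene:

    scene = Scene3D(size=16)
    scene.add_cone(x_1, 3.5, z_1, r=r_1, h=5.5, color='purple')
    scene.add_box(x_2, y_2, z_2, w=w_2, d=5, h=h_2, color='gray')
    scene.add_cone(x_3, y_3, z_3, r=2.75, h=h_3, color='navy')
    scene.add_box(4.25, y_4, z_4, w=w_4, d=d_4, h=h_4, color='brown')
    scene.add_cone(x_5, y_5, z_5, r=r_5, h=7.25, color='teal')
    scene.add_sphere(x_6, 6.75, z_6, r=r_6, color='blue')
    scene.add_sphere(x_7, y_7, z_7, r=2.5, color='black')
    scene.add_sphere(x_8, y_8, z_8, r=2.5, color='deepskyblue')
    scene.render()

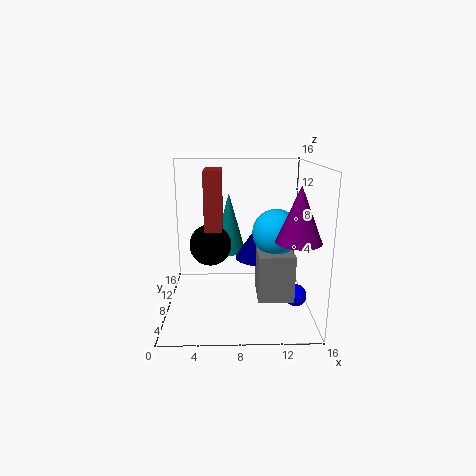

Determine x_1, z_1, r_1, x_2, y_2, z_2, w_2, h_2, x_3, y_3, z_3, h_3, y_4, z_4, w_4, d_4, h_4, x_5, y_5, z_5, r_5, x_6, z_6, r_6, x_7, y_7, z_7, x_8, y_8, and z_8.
x_1 = 13.75; z_1 = 9; r_1 = 2.25; x_2 = 10; y_2 = 3.75; z_2 = 2.25; w_2 = 3.75; h_2 = 5; x_3 = 10.5; y_3 = 9.75; z_3 = 5; h_3 = 4.25; y_4 = 8.25; z_4 = 8.5; w_4 = 2; d_4 = 4; h_4 = 6.75; x_5 = 7; y_5 = 12.25; z_5 = 5; r_5 = 2; x_6 = 14.5; z_6 = 1.5; r_6 = 1.25; x_7 = 4.75; y_7 = 10.75; z_7 = 6.25; x_8 = 12; y_8 = 6.75; z_8 = 9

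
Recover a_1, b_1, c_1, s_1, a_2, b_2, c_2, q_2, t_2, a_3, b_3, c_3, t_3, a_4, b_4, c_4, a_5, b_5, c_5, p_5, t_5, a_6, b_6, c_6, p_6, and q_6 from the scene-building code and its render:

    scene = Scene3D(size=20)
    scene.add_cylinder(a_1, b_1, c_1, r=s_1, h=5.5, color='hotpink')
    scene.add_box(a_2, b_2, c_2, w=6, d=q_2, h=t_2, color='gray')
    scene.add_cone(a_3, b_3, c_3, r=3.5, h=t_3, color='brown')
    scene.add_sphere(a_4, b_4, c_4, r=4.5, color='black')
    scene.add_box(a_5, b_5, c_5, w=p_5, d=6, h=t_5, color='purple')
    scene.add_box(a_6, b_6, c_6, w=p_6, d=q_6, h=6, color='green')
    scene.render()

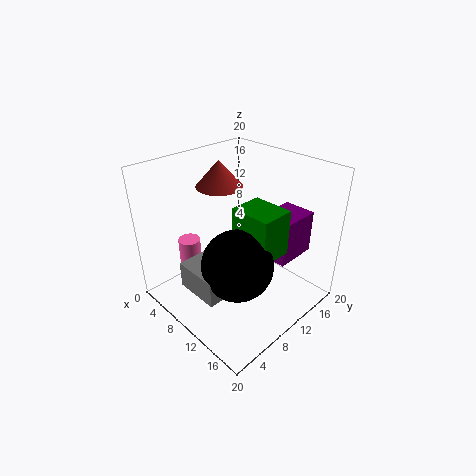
a_1 = 5.5, b_1 = 5, c_1 = 4.5, s_1 = 1.5, a_2 = 8, b_2 = 1.5, c_2 = 5.5, q_2 = 5, t_2 = 3.5, a_3 = 3.5, b_3 = 12.5, c_3 = 15, t_3 = 4, a_4 = 14, b_4 = 6, c_4 = 9.5, a_5 = 12, b_5 = 12, c_5 = 7.5, p_5 = 4.5, t_5 = 6, a_6 = 11.5, b_6 = 7.5, c_6 = 10, p_6 = 5.5, q_6 = 4.5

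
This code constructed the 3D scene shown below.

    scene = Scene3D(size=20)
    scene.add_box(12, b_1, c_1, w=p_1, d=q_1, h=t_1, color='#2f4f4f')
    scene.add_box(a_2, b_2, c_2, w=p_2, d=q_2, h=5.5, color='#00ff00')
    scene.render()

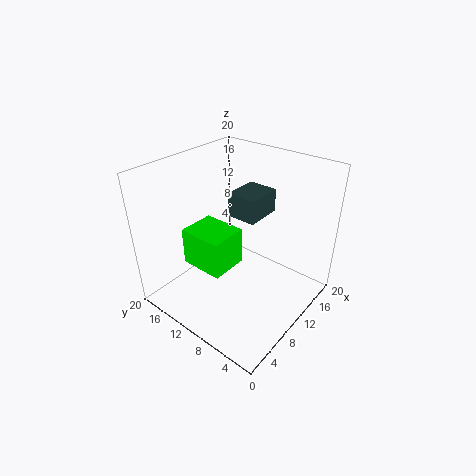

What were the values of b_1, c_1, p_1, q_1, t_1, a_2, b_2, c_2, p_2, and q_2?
b_1 = 9, c_1 = 11.5, p_1 = 5.5, q_1 = 4.5, t_1 = 3.5, a_2 = 6, b_2 = 10.5, c_2 = 5, p_2 = 5.5, q_2 = 6.5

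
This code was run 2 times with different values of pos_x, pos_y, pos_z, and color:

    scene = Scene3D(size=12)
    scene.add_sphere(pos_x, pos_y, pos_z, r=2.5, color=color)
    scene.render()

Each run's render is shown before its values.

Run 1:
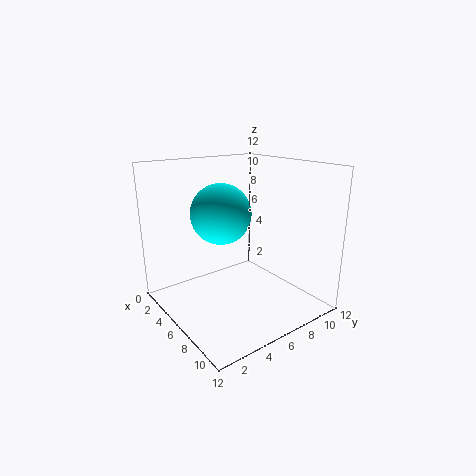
pos_x = 5, pos_y = 5, pos_z = 8, color = 'cyan'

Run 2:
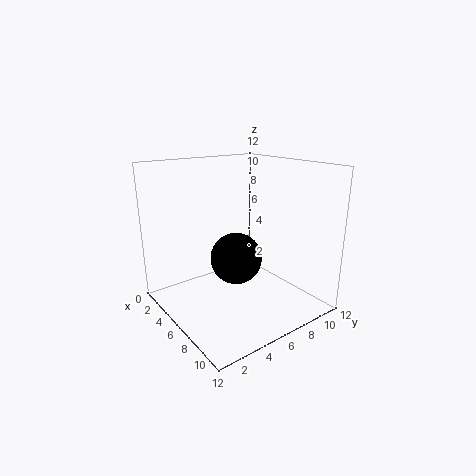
pos_x = 3, pos_y = 8, pos_z = 2.5, color = 'black'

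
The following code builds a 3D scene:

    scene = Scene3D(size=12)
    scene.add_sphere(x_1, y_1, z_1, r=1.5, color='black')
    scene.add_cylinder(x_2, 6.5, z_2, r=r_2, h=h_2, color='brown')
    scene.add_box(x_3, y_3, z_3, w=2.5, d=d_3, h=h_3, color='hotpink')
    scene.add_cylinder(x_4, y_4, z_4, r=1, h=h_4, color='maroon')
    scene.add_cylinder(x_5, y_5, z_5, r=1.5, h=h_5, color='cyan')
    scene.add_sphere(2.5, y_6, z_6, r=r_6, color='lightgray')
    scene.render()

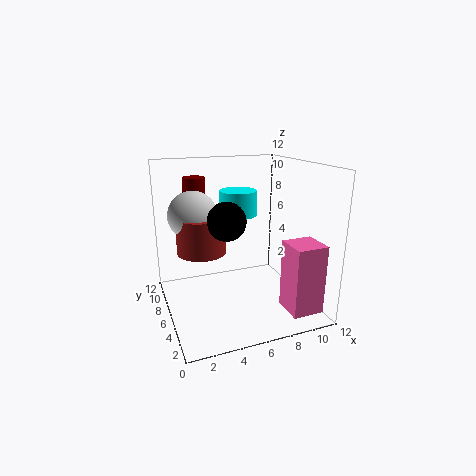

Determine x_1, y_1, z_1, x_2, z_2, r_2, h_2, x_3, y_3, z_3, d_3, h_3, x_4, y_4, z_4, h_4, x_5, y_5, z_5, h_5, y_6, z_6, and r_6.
x_1 = 4.5; y_1 = 4.5; z_1 = 8; x_2 = 3; z_2 = 5; r_2 = 2; h_2 = 3; x_3 = 8.5; y_3 = 0.5; z_3 = 1; d_3 = 2.5; h_3 = 5.5; x_4 = 3.5; y_4 = 10.5; z_4 = 7.5; h_4 = 3; x_5 = 6; y_5 = 6; z_5 = 8; h_5 = 2; y_6 = 7; z_6 = 8; r_6 = 2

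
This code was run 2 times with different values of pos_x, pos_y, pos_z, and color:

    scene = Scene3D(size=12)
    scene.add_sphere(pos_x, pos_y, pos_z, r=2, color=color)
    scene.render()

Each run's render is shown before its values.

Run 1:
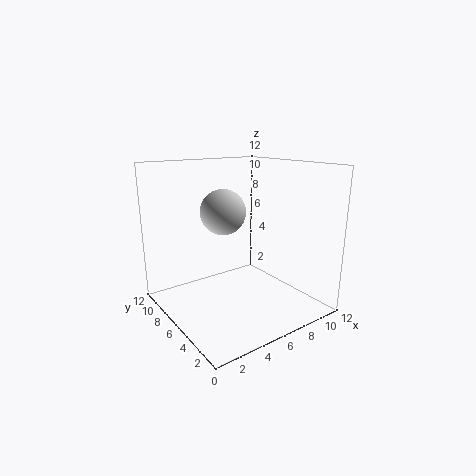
pos_x = 6; pos_y = 8.25; pos_z = 7.75; color = 'lightgray'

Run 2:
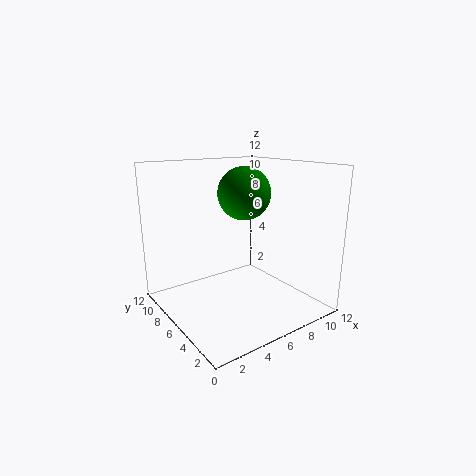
pos_x = 5.5; pos_y = 4.5; pos_z = 10; color = 'green'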